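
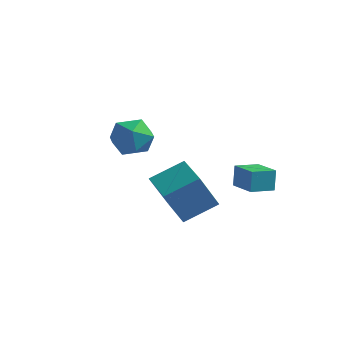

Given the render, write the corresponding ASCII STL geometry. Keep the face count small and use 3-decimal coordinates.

solid 
facet normal -0.605 -0.654 -0.455
outer loop
vertex 1.693 -3.28 2.067
vertex 0.273 -2.037 2.168
vertex 2.216 -2.54 0.307
endloop
endfacet
facet normal 0.751 -0.658 -0.053
outer loop
vertex 3.287 -1.383 1.112
vertex 1.693 -3.28 2.067
vertex 2.216 -2.54 0.307
endloop
endfacet
facet normal -0.605 -0.654 -0.455
outer loop
vertex 2.216 -2.54 0.307
vertex 0.273 -2.037 2.168
vertex 0.796 -1.297 0.408
endloop
endfacet
facet normal 0.264 0.374 -0.889
outer loop
vertex 0.796 -1.297 0.408
vertex 3.287 -1.383 1.112
vertex 2.216 -2.54 0.307
endloop
endfacet
facet normal -0.264 -0.374 0.889
outer loop
vertex 1.693 -3.28 2.067
vertex 1.344 -0.88 2.973
vertex 0.273 -2.037 2.168
endloop
endfacet
facet normal 0.751 -0.658 -0.053
outer loop
vertex 2.764 -2.123 2.872
vertex 1.693 -3.28 2.067
vertex 3.287 -1.383 1.112
endloop
endfacet
facet normal -0.264 -0.374 0.889
outer loop
vertex 2.764 -2.123 2.872
vertex 1.344 -0.88 2.973
vertex 1.693 -3.28 2.067
endloop
endfacet
facet normal -0.751 0.658 0.053
outer loop
vertex 0.273 -2.037 2.168
vertex 1.344 -0.88 2.973
vertex 0.796 -1.297 0.408
endloop
endfacet
facet normal 0.264 0.374 -0.889
outer loop
vertex 1.867 -0.14 1.213
vertex 3.287 -1.383 1.112
vertex 0.796 -1.297 0.408
endloop
endfacet
facet normal -0.751 0.658 0.053
outer loop
vertex 0.796 -1.297 0.408
vertex 1.344 -0.88 2.973
vertex 1.867 -0.14 1.213
endloop
endfacet
facet normal 0.605 0.654 0.455
outer loop
vertex 1.867 -0.14 1.213
vertex 2.764 -2.123 2.872
vertex 3.287 -1.383 1.112
endloop
endfacet
facet normal 0.605 0.654 0.455
outer loop
vertex 1.344 -0.88 2.973
vertex 2.764 -2.123 2.872
vertex 1.867 -0.14 1.213
endloop
endfacet
facet normal -0.834 0.517 -0.195
outer loop
vertex 2.059 2.421 1.32
vertex 2.727 3.421 1.114
vertex 2.14 2.144 0.238
endloop
endfacet
facet normal -0.548 -0.819 0.169
outer loop
vertex 3.373 1.379 0.526
vertex 2.059 2.421 1.32
vertex 2.14 2.144 0.238
endloop
endfacet
facet normal -0.834 0.517 -0.195
outer loop
vertex 2.14 2.144 0.238
vertex 2.727 3.421 1.114
vertex 2.808 3.144 0.032
endloop
endfacet
facet normal 0.072 -0.247 -0.966
outer loop
vertex 2.808 3.144 0.032
vertex 3.373 1.379 0.526
vertex 2.14 2.144 0.238
endloop
endfacet
facet normal -0.072 0.247 0.966
outer loop
vertex 2.059 2.421 1.32
vertex 3.96 2.656 1.402
vertex 2.727 3.421 1.114
endloop
endfacet
facet normal -0.548 -0.819 0.169
outer loop
vertex 3.292 1.656 1.608
vertex 2.059 2.421 1.32
vertex 3.373 1.379 0.526
endloop
endfacet
facet normal -0.072 0.247 0.966
outer loop
vertex 3.292 1.656 1.608
vertex 3.96 2.656 1.402
vertex 2.059 2.421 1.32
endloop
endfacet
facet normal 0.548 0.819 -0.169
outer loop
vertex 2.727 3.421 1.114
vertex 3.96 2.656 1.402
vertex 2.808 3.144 0.032
endloop
endfacet
facet normal 0.072 -0.247 -0.966
outer loop
vertex 4.041 2.379 0.32
vertex 3.373 1.379 0.526
vertex 2.808 3.144 0.032
endloop
endfacet
facet normal 0.548 0.819 -0.169
outer loop
vertex 2.808 3.144 0.032
vertex 3.96 2.656 1.402
vertex 4.041 2.379 0.32
endloop
endfacet
facet normal 0.834 -0.517 0.195
outer loop
vertex 4.041 2.379 0.32
vertex 3.292 1.656 1.608
vertex 3.373 1.379 0.526
endloop
endfacet
facet normal 0.834 -0.517 0.195
outer loop
vertex 3.96 2.656 1.402
vertex 3.292 1.656 1.608
vertex 4.041 2.379 0.32
endloop
endfacet
facet normal -0.260 0.952 -0.162
outer loop
vertex -2.549 1.359 2.093
vertex -2.804 1.479 3.204
vertex -1.744 1.705 2.832
endloop
endfacet
facet normal 0.247 0.746 -0.619
outer loop
vertex -2.549 1.359 2.093
vertex -1.744 1.705 2.832
vertex -1.484 0.943 2.017
endloop
endfacet
facet normal 0.001 0.183 -0.983
outer loop
vertex -2.549 1.359 2.093
vertex -1.484 0.943 2.017
vertex -2.384 0.244 1.886
endloop
endfacet
facet normal -0.659 0.042 -0.751
outer loop
vertex -2.549 1.359 2.093
vertex -2.384 0.244 1.886
vertex -3.199 0.576 2.62
endloop
endfacet
facet normal -0.821 0.517 -0.244
outer loop
vertex -2.549 1.359 2.093
vertex -3.199 0.576 2.62
vertex -2.804 1.479 3.204
endloop
endfacet
facet normal 0.812 0.532 -0.238
outer loop
vertex -1.484 0.943 2.017
vertex -1.744 1.705 2.832
vertex -1.081 0.804 3.08
endloop
endfacet
facet normal -0.009 0.866 0.500
outer loop
vertex -1.744 1.705 2.832
vertex -2.804 1.479 3.204
vertex -1.896 1.136 3.814
endloop
endfacet
facet normal -0.915 0.162 0.368
outer loop
vertex -2.804 1.479 3.204
vertex -3.199 0.576 2.62
vertex -2.796 0.437 3.683
endloop
endfacet
facet normal -0.654 -0.606 -0.452
outer loop
vertex -3.199 0.576 2.62
vertex -2.384 0.244 1.886
vertex -2.536 -0.325 2.868
endloop
endfacet
facet normal 0.414 -0.378 -0.828
outer loop
vertex -2.384 0.244 1.886
vertex -1.484 0.943 2.017
vertex -1.476 -0.099 2.496
endloop
endfacet
facet normal 0.659 -0.042 0.751
outer loop
vertex -1.731 0.021 3.607
vertex -1.081 0.804 3.08
vertex -1.896 1.136 3.814
endloop
endfacet
facet normal -0.001 -0.183 0.983
outer loop
vertex -1.731 0.021 3.607
vertex -1.896 1.136 3.814
vertex -2.796 0.437 3.683
endloop
endfacet
facet normal -0.247 -0.746 0.619
outer loop
vertex -1.731 0.021 3.607
vertex -2.796 0.437 3.683
vertex -2.536 -0.325 2.868
endloop
endfacet
facet normal 0.260 -0.952 0.162
outer loop
vertex -1.731 0.021 3.607
vertex -2.536 -0.325 2.868
vertex -1.476 -0.099 2.496
endloop
endfacet
facet normal 0.821 -0.517 0.244
outer loop
vertex -1.731 0.021 3.607
vertex -1.476 -0.099 2.496
vertex -1.081 0.804 3.08
endloop
endfacet
facet normal 0.654 0.606 0.452
outer loop
vertex -1.896 1.136 3.814
vertex -1.081 0.804 3.08
vertex -1.744 1.705 2.832
endloop
endfacet
facet normal -0.414 0.378 0.828
outer loop
vertex -2.796 0.437 3.683
vertex -1.896 1.136 3.814
vertex -2.804 1.479 3.204
endloop
endfacet
facet normal -0.812 -0.532 0.238
outer loop
vertex -2.536 -0.325 2.868
vertex -2.796 0.437 3.683
vertex -3.199 0.576 2.62
endloop
endfacet
facet normal 0.009 -0.866 -0.500
outer loop
vertex -1.476 -0.099 2.496
vertex -2.536 -0.325 2.868
vertex -2.384 0.244 1.886
endloop
endfacet
facet normal 0.915 -0.162 -0.368
outer loop
vertex -1.081 0.804 3.08
vertex -1.476 -0.099 2.496
vertex -1.484 0.943 2.017
endloop
endfacet

endsolid


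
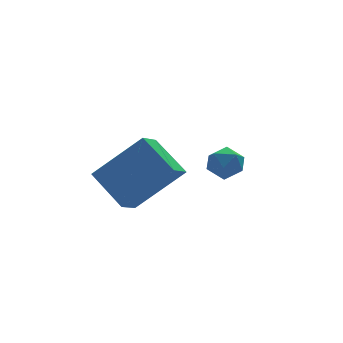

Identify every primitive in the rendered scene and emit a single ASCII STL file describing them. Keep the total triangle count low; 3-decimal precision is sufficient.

solid 
facet normal -0.640 -0.588 0.494
outer loop
vertex 0.871 -0.995 1.211
vertex 0.366 0.301 2.099
vertex -0.672 -0.573 -0.285
endloop
endfacet
facet normal 0.307 -0.785 -0.538
outer loop
vertex -0.006 0.039 -0.799
vertex 0.871 -0.995 1.211
vertex -0.672 -0.573 -0.285
endloop
endfacet
facet normal -0.640 -0.588 0.494
outer loop
vertex -0.672 -0.573 -0.285
vertex 0.366 0.301 2.099
vertex -1.177 0.723 0.603
endloop
endfacet
facet normal -0.705 0.193 -0.683
outer loop
vertex -1.177 0.723 0.603
vertex -0.006 0.039 -0.799
vertex -0.672 -0.573 -0.285
endloop
endfacet
facet normal 0.705 -0.193 0.683
outer loop
vertex 0.871 -0.995 1.211
vertex 1.032 0.913 1.585
vertex 0.366 0.301 2.099
endloop
endfacet
facet normal 0.307 -0.785 -0.538
outer loop
vertex 1.537 -0.383 0.697
vertex 0.871 -0.995 1.211
vertex -0.006 0.039 -0.799
endloop
endfacet
facet normal 0.705 -0.193 0.683
outer loop
vertex 1.537 -0.383 0.697
vertex 1.032 0.913 1.585
vertex 0.871 -0.995 1.211
endloop
endfacet
facet normal -0.307 0.785 0.538
outer loop
vertex 0.366 0.301 2.099
vertex 1.032 0.913 1.585
vertex -1.177 0.723 0.603
endloop
endfacet
facet normal -0.705 0.193 -0.683
outer loop
vertex -0.511 1.335 0.089
vertex -0.006 0.039 -0.799
vertex -1.177 0.723 0.603
endloop
endfacet
facet normal -0.307 0.785 0.538
outer loop
vertex -1.177 0.723 0.603
vertex 1.032 0.913 1.585
vertex -0.511 1.335 0.089
endloop
endfacet
facet normal 0.640 0.588 -0.494
outer loop
vertex -0.511 1.335 0.089
vertex 1.537 -0.383 0.697
vertex -0.006 0.039 -0.799
endloop
endfacet
facet normal 0.640 0.588 -0.494
outer loop
vertex 1.032 0.913 1.585
vertex 1.537 -0.383 0.697
vertex -0.511 1.335 0.089
endloop
endfacet
facet normal 0.106 0.930 0.352
outer loop
vertex 3.697 1.409 0.007
vertex 3.038 1.39 0.255
vertex 3.574 1.176 0.66
endloop
endfacet
facet normal 0.732 0.586 0.347
outer loop
vertex 3.697 1.409 0.007
vertex 3.574 1.176 0.66
vertex 4.037 0.842 0.248
endloop
endfacet
facet normal 0.866 0.383 -0.322
outer loop
vertex 3.697 1.409 0.007
vertex 4.037 0.842 0.248
vertex 3.789 0.849 -0.411
endloop
endfacet
facet normal 0.323 0.600 -0.732
outer loop
vertex 3.697 1.409 0.007
vertex 3.789 0.849 -0.411
vertex 3.171 1.188 -0.406
endloop
endfacet
facet normal -0.146 0.938 -0.316
outer loop
vertex 3.697 1.409 0.007
vertex 3.171 1.188 -0.406
vertex 3.038 1.39 0.255
endloop
endfacet
facet normal 0.664 -0.001 0.747
outer loop
vertex 4.037 0.842 0.248
vertex 3.574 1.176 0.66
vertex 3.589 0.472 0.646
endloop
endfacet
facet normal -0.348 0.556 0.755
outer loop
vertex 3.574 1.176 0.66
vertex 3.038 1.39 0.255
vertex 2.971 0.811 0.651
endloop
endfacet
facet normal -0.757 0.567 -0.325
outer loop
vertex 3.038 1.39 0.255
vertex 3.171 1.188 -0.406
vertex 2.723 0.818 -0.008
endloop
endfacet
facet normal 0.003 0.020 -1.000
outer loop
vertex 3.171 1.188 -0.406
vertex 3.789 0.849 -0.411
vertex 3.186 0.484 -0.42
endloop
endfacet
facet normal 0.882 -0.331 -0.335
outer loop
vertex 3.789 0.849 -0.411
vertex 4.037 0.842 0.248
vertex 3.722 0.27 -0.015
endloop
endfacet
facet normal -0.323 -0.600 0.732
outer loop
vertex 3.063 0.251 0.233
vertex 3.589 0.472 0.646
vertex 2.971 0.811 0.651
endloop
endfacet
facet normal -0.866 -0.383 0.322
outer loop
vertex 3.063 0.251 0.233
vertex 2.971 0.811 0.651
vertex 2.723 0.818 -0.008
endloop
endfacet
facet normal -0.732 -0.586 -0.347
outer loop
vertex 3.063 0.251 0.233
vertex 2.723 0.818 -0.008
vertex 3.186 0.484 -0.42
endloop
endfacet
facet normal -0.106 -0.930 -0.352
outer loop
vertex 3.063 0.251 0.233
vertex 3.186 0.484 -0.42
vertex 3.722 0.27 -0.015
endloop
endfacet
facet normal 0.146 -0.938 0.316
outer loop
vertex 3.063 0.251 0.233
vertex 3.722 0.27 -0.015
vertex 3.589 0.472 0.646
endloop
endfacet
facet normal -0.003 -0.020 1.000
outer loop
vertex 2.971 0.811 0.651
vertex 3.589 0.472 0.646
vertex 3.574 1.176 0.66
endloop
endfacet
facet normal -0.882 0.331 0.335
outer loop
vertex 2.723 0.818 -0.008
vertex 2.971 0.811 0.651
vertex 3.038 1.39 0.255
endloop
endfacet
facet normal -0.664 0.001 -0.747
outer loop
vertex 3.186 0.484 -0.42
vertex 2.723 0.818 -0.008
vertex 3.171 1.188 -0.406
endloop
endfacet
facet normal 0.348 -0.556 -0.755
outer loop
vertex 3.722 0.27 -0.015
vertex 3.186 0.484 -0.42
vertex 3.789 0.849 -0.411
endloop
endfacet
facet normal 0.757 -0.567 0.325
outer loop
vertex 3.589 0.472 0.646
vertex 3.722 0.27 -0.015
vertex 4.037 0.842 0.248
endloop
endfacet

endsolid


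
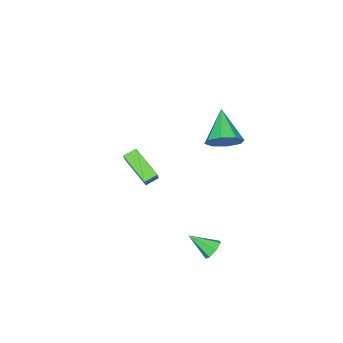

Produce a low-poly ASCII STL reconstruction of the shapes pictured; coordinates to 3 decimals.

solid 
facet normal -0.846 0.350 0.403
outer loop
vertex -1.746 -3.11 -0.235
vertex -1.603 -1.472 -1.356
vertex -2.803 -4.005 -1.678
endloop
endfacet
facet normal -0.072 -0.823 0.563
outer loop
vertex -2.117 -4.288 -2.004
vertex -1.746 -3.11 -0.235
vertex -2.803 -4.005 -1.678
endloop
endfacet
facet normal -0.846 0.350 0.402
outer loop
vertex -2.803 -4.005 -1.678
vertex -1.603 -1.472 -1.356
vertex -2.659 -2.367 -2.799
endloop
endfacet
facet normal -0.528 -0.448 -0.722
outer loop
vertex -2.659 -2.367 -2.799
vertex -2.117 -4.288 -2.004
vertex -2.803 -4.005 -1.678
endloop
endfacet
facet normal 0.528 0.448 0.722
outer loop
vertex -1.746 -3.11 -0.235
vertex -0.917 -1.755 -1.682
vertex -1.603 -1.472 -1.356
endloop
endfacet
facet normal -0.072 -0.823 0.563
outer loop
vertex -1.061 -3.393 -0.561
vertex -1.746 -3.11 -0.235
vertex -2.117 -4.288 -2.004
endloop
endfacet
facet normal 0.528 0.447 0.722
outer loop
vertex -1.061 -3.393 -0.561
vertex -0.917 -1.755 -1.682
vertex -1.746 -3.11 -0.235
endloop
endfacet
facet normal 0.072 0.823 -0.563
outer loop
vertex -1.603 -1.472 -1.356
vertex -0.917 -1.755 -1.682
vertex -2.659 -2.367 -2.799
endloop
endfacet
facet normal -0.528 -0.448 -0.721
outer loop
vertex -1.974 -2.65 -3.125
vertex -2.117 -4.288 -2.004
vertex -2.659 -2.367 -2.799
endloop
endfacet
facet normal 0.072 0.823 -0.563
outer loop
vertex -2.659 -2.367 -2.799
vertex -0.917 -1.755 -1.682
vertex -1.974 -2.65 -3.125
endloop
endfacet
facet normal 0.846 -0.349 -0.403
outer loop
vertex -1.974 -2.65 -3.125
vertex -1.061 -3.393 -0.561
vertex -2.117 -4.288 -2.004
endloop
endfacet
facet normal 0.846 -0.350 -0.403
outer loop
vertex -0.917 -1.755 -1.682
vertex -1.061 -3.393 -0.561
vertex -1.974 -2.65 -3.125
endloop
endfacet
facet normal 0.564 0.591 -0.577
outer loop
vertex -1.766 2.658 3.746
vertex -2.327 2.41 2.944
vertex -2.366 3.134 3.647
endloop
endfacet
facet normal 0.027 0.236 0.971
outer loop
vertex -1.766 2.658 3.746
vertex -2.366 3.134 3.647
vertex -3.513 1.17 4.156
endloop
endfacet
facet normal 0.564 0.591 -0.577
outer loop
vertex -2.366 3.134 3.647
vertex -2.327 2.41 2.944
vertex -2.944 3.186 3.135
endloop
endfacet
facet normal -0.551 0.496 0.672
outer loop
vertex -2.366 3.134 3.647
vertex -2.944 3.186 3.135
vertex -3.513 1.17 4.156
endloop
endfacet
facet normal 0.564 0.591 -0.577
outer loop
vertex -2.944 3.186 3.135
vertex -2.327 2.41 2.944
vertex -3.16 2.784 2.512
endloop
endfacet
facet normal -0.939 0.324 0.116
outer loop
vertex -2.944 3.186 3.135
vertex -3.16 2.784 2.512
vertex -3.513 1.17 4.156
endloop
endfacet
facet normal 0.564 0.590 -0.577
outer loop
vertex -3.16 2.784 2.512
vertex -2.327 2.41 2.944
vertex -2.888 2.162 2.142
endloop
endfacet
facet normal -0.912 -0.178 -0.371
outer loop
vertex -3.16 2.784 2.512
vertex -2.888 2.162 2.142
vertex -3.513 1.17 4.156
endloop
endfacet
facet normal 0.564 0.590 -0.577
outer loop
vertex -2.888 2.162 2.142
vertex -2.327 2.41 2.944
vertex -2.288 1.685 2.241
endloop
endfacet
facet normal -0.486 -0.715 -0.503
outer loop
vertex -2.888 2.162 2.142
vertex -2.288 1.685 2.241
vertex -3.513 1.17 4.156
endloop
endfacet
facet normal 0.565 0.590 -0.577
outer loop
vertex -2.288 1.685 2.241
vertex -2.327 2.41 2.944
vertex -1.711 1.633 2.753
endloop
endfacet
facet normal 0.092 -0.975 -0.203
outer loop
vertex -2.288 1.685 2.241
vertex -1.711 1.633 2.753
vertex -3.513 1.17 4.156
endloop
endfacet
facet normal 0.565 0.590 -0.577
outer loop
vertex -1.711 1.633 2.753
vertex -2.327 2.41 2.944
vertex -1.495 2.036 3.376
endloop
endfacet
facet normal 0.481 -0.803 0.353
outer loop
vertex -1.711 1.633 2.753
vertex -1.495 2.036 3.376
vertex -3.513 1.17 4.156
endloop
endfacet
facet normal 0.565 0.590 -0.577
outer loop
vertex -1.495 2.036 3.376
vertex -2.327 2.41 2.944
vertex -1.766 2.658 3.746
endloop
endfacet
facet normal 0.454 -0.301 0.839
outer loop
vertex -1.495 2.036 3.376
vertex -1.766 2.658 3.746
vertex -3.513 1.17 4.156
endloop
endfacet
facet normal -0.367 0.758 -0.539
outer loop
vertex 0.347 4.26 -2.814
vertex 0.081 3.836 -3.229
vertex -0.178 4.093 -2.691
endloop
endfacet
facet normal 0.138 0.269 0.953
outer loop
vertex 0.347 4.26 -2.814
vertex -0.178 4.093 -2.691
vertex 0.639 2.684 -2.411
endloop
endfacet
facet normal -0.367 0.758 -0.539
outer loop
vertex -0.178 4.093 -2.691
vertex 0.081 3.836 -3.229
vertex -0.508 3.733 -2.973
endloop
endfacet
facet normal -0.542 -0.150 0.827
outer loop
vertex -0.178 4.093 -2.691
vertex -0.508 3.733 -2.973
vertex 0.639 2.684 -2.411
endloop
endfacet
facet normal -0.367 0.759 -0.538
outer loop
vertex -0.508 3.733 -2.973
vertex 0.081 3.836 -3.229
vertex -0.394 3.451 -3.448
endloop
endfacet
facet normal -0.715 -0.663 0.222
outer loop
vertex -0.508 3.733 -2.973
vertex -0.394 3.451 -3.448
vertex 0.639 2.684 -2.411
endloop
endfacet
facet normal -0.367 0.759 -0.538
outer loop
vertex -0.394 3.451 -3.448
vertex 0.081 3.836 -3.229
vertex 0.077 3.459 -3.758
endloop
endfacet
facet normal -0.250 -0.881 -0.402
outer loop
vertex -0.394 3.451 -3.448
vertex 0.077 3.459 -3.758
vertex 0.639 2.684 -2.411
endloop
endfacet
facet normal -0.368 0.759 -0.538
outer loop
vertex 0.077 3.459 -3.758
vertex 0.081 3.836 -3.229
vertex 0.551 3.751 -3.67
endloop
endfacet
facet normal 0.503 -0.642 -0.579
outer loop
vertex 0.077 3.459 -3.758
vertex 0.551 3.751 -3.67
vertex 0.639 2.684 -2.411
endloop
endfacet
facet normal -0.368 0.758 -0.539
outer loop
vertex 0.551 3.751 -3.67
vertex 0.081 3.836 -3.229
vertex 0.671 4.108 -3.25
endloop
endfacet
facet normal 0.977 -0.124 -0.174
outer loop
vertex 0.551 3.751 -3.67
vertex 0.671 4.108 -3.25
vertex 0.639 2.684 -2.411
endloop
endfacet
facet normal -0.369 0.758 -0.538
outer loop
vertex 0.671 4.108 -3.25
vertex 0.081 3.836 -3.229
vertex 0.347 4.26 -2.814
endloop
endfacet
facet normal 0.815 0.281 0.508
outer loop
vertex 0.671 4.108 -3.25
vertex 0.347 4.26 -2.814
vertex 0.639 2.684 -2.411
endloop
endfacet

endsolid


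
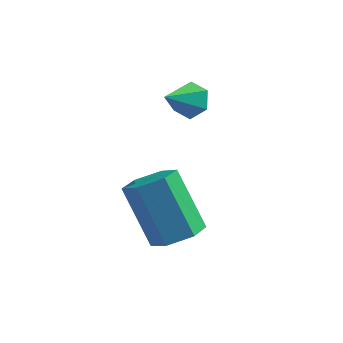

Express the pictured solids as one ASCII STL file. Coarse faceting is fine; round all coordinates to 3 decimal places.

solid 
facet normal 0.487 -0.249 -0.837
outer loop
vertex 0.176 -3.129 -1.942
vertex -0.456 -3.532 -2.19
vertex -0.379 -2.768 -2.372
endloop
endfacet
facet normal 0.518 0.854 0.048
outer loop
vertex 0.176 -3.129 -1.942
vertex -0.379 -2.768 -2.372
vertex -0.812 -2.624 -0.242
endloop
endfacet
facet normal 0.518 0.854 0.048
outer loop
vertex -0.812 -2.624 -0.242
vertex -0.379 -2.768 -2.372
vertex -1.367 -2.263 -0.673
endloop
endfacet
facet normal -0.488 0.249 0.837
outer loop
vertex -0.812 -2.624 -0.242
vertex -1.367 -2.263 -0.673
vertex -1.444 -3.028 -0.49
endloop
endfacet
facet normal 0.487 -0.249 -0.837
outer loop
vertex -0.379 -2.768 -2.372
vertex -0.456 -3.532 -2.19
vertex -1.011 -3.171 -2.62
endloop
endfacet
facet normal -0.349 0.823 -0.448
outer loop
vertex -0.379 -2.768 -2.372
vertex -1.011 -3.171 -2.62
vertex -1.367 -2.263 -0.673
endloop
endfacet
facet normal -0.349 0.823 -0.448
outer loop
vertex -1.367 -2.263 -0.673
vertex -1.011 -3.171 -2.62
vertex -2.0 -2.666 -0.92
endloop
endfacet
facet normal -0.486 0.249 0.838
outer loop
vertex -1.367 -2.263 -0.673
vertex -2.0 -2.666 -0.92
vertex -1.444 -3.028 -0.49
endloop
endfacet
facet normal 0.487 -0.248 -0.837
outer loop
vertex -1.011 -3.171 -2.62
vertex -0.456 -3.532 -2.19
vertex -1.088 -3.936 -2.438
endloop
endfacet
facet normal -0.868 -0.031 -0.496
outer loop
vertex -1.011 -3.171 -2.62
vertex -1.088 -3.936 -2.438
vertex -2.0 -2.666 -0.92
endloop
endfacet
facet normal -0.868 -0.032 -0.495
outer loop
vertex -2.0 -2.666 -0.92
vertex -1.088 -3.936 -2.438
vertex -2.076 -3.431 -0.738
endloop
endfacet
facet normal -0.487 0.248 0.838
outer loop
vertex -2.0 -2.666 -0.92
vertex -2.076 -3.431 -0.738
vertex -1.444 -3.028 -0.49
endloop
endfacet
facet normal 0.488 -0.249 -0.837
outer loop
vertex -1.088 -3.936 -2.438
vertex -0.456 -3.532 -2.19
vertex -0.533 -4.297 -2.007
endloop
endfacet
facet normal -0.518 -0.854 -0.048
outer loop
vertex -1.088 -3.936 -2.438
vertex -0.533 -4.297 -2.007
vertex -2.076 -3.431 -0.738
endloop
endfacet
facet normal -0.518 -0.854 -0.048
outer loop
vertex -2.076 -3.431 -0.738
vertex -0.533 -4.297 -2.007
vertex -1.521 -3.792 -0.308
endloop
endfacet
facet normal -0.487 0.249 0.837
outer loop
vertex -2.076 -3.431 -0.738
vertex -1.521 -3.792 -0.308
vertex -1.444 -3.028 -0.49
endloop
endfacet
facet normal 0.486 -0.249 -0.838
outer loop
vertex -0.533 -4.297 -2.007
vertex -0.456 -3.532 -2.19
vertex 0.1 -3.894 -1.76
endloop
endfacet
facet normal 0.349 -0.823 0.448
outer loop
vertex -0.533 -4.297 -2.007
vertex 0.1 -3.894 -1.76
vertex -1.521 -3.792 -0.308
endloop
endfacet
facet normal 0.349 -0.823 0.448
outer loop
vertex -1.521 -3.792 -0.308
vertex 0.1 -3.894 -1.76
vertex -0.889 -3.389 -0.06
endloop
endfacet
facet normal -0.487 0.249 0.837
outer loop
vertex -1.521 -3.792 -0.308
vertex -0.889 -3.389 -0.06
vertex -1.444 -3.028 -0.49
endloop
endfacet
facet normal 0.487 -0.248 -0.838
outer loop
vertex 0.1 -3.894 -1.76
vertex -0.456 -3.532 -2.19
vertex 0.176 -3.129 -1.942
endloop
endfacet
facet normal 0.868 0.032 0.496
outer loop
vertex 0.1 -3.894 -1.76
vertex 0.176 -3.129 -1.942
vertex -0.889 -3.389 -0.06
endloop
endfacet
facet normal 0.868 0.030 0.495
outer loop
vertex -0.889 -3.389 -0.06
vertex 0.176 -3.129 -1.942
vertex -0.812 -2.624 -0.242
endloop
endfacet
facet normal -0.487 0.248 0.837
outer loop
vertex -0.889 -3.389 -0.06
vertex -0.812 -2.624 -0.242
vertex -1.444 -3.028 -0.49
endloop
endfacet
facet normal 0.341 0.776 -0.530
outer loop
vertex -0.644 -0.583 1.627
vertex -1.09 -0.683 1.194
vertex -1.204 -0.3 1.681
endloop
endfacet
facet normal 0.140 0.090 0.986
outer loop
vertex -0.644 -0.583 1.627
vertex -1.204 -0.3 1.681
vertex -1.51 -1.637 1.846
endloop
endfacet
facet normal 0.342 0.776 -0.530
outer loop
vertex -1.204 -0.3 1.681
vertex -1.09 -0.683 1.194
vertex -1.65 -0.4 1.247
endloop
endfacet
facet normal -0.704 0.243 0.667
outer loop
vertex -1.204 -0.3 1.681
vertex -1.65 -0.4 1.247
vertex -1.51 -1.637 1.846
endloop
endfacet
facet normal 0.342 0.776 -0.530
outer loop
vertex -1.65 -0.4 1.247
vertex -1.09 -0.683 1.194
vertex -1.536 -0.783 0.76
endloop
endfacet
facet normal -0.982 -0.161 -0.103
outer loop
vertex -1.65 -0.4 1.247
vertex -1.536 -0.783 0.76
vertex -1.51 -1.637 1.846
endloop
endfacet
facet normal 0.342 0.776 -0.530
outer loop
vertex -1.536 -0.783 0.76
vertex -1.09 -0.683 1.194
vertex -0.976 -1.066 0.707
endloop
endfacet
facet normal -0.416 -0.720 -0.556
outer loop
vertex -1.536 -0.783 0.76
vertex -0.976 -1.066 0.707
vertex -1.51 -1.637 1.846
endloop
endfacet
facet normal 0.341 0.776 -0.530
outer loop
vertex -0.976 -1.066 0.707
vertex -1.09 -0.683 1.194
vertex -0.53 -0.966 1.14
endloop
endfacet
facet normal 0.426 -0.873 -0.238
outer loop
vertex -0.976 -1.066 0.707
vertex -0.53 -0.966 1.14
vertex -1.51 -1.637 1.846
endloop
endfacet
facet normal 0.341 0.776 -0.530
outer loop
vertex -0.53 -0.966 1.14
vertex -1.09 -0.683 1.194
vertex -0.644 -0.583 1.627
endloop
endfacet
facet normal 0.705 -0.468 0.533
outer loop
vertex -0.53 -0.966 1.14
vertex -0.644 -0.583 1.627
vertex -1.51 -1.637 1.846
endloop
endfacet

endsolid


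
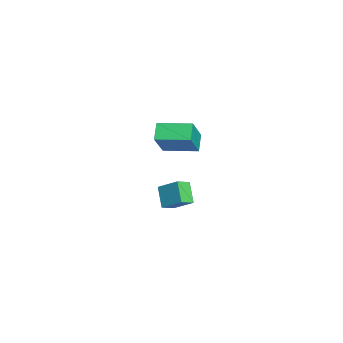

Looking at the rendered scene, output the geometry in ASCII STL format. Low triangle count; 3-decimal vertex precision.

solid 
facet normal -0.687 -0.113 0.718
outer loop
vertex -0.625 2.287 -2.669
vertex -1.202 3.035 -3.104
vertex -1.389 1.169 -3.576
endloop
endfacet
facet normal 0.555 -0.719 0.418
outer loop
vertex -0.318 1.345 -4.696
vertex -0.625 2.287 -2.669
vertex -1.389 1.169 -3.576
endloop
endfacet
facet normal -0.687 -0.113 0.718
outer loop
vertex -1.389 1.169 -3.576
vertex -1.202 3.035 -3.104
vertex -1.967 1.917 -4.011
endloop
endfacet
facet normal -0.469 -0.686 -0.556
outer loop
vertex -1.967 1.917 -4.011
vertex -0.318 1.345 -4.696
vertex -1.389 1.169 -3.576
endloop
endfacet
facet normal 0.469 0.686 0.556
outer loop
vertex -0.625 2.287 -2.669
vertex -0.131 3.211 -4.224
vertex -1.202 3.035 -3.104
endloop
endfacet
facet normal 0.555 -0.719 0.418
outer loop
vertex 0.447 2.463 -3.789
vertex -0.625 2.287 -2.669
vertex -0.318 1.345 -4.696
endloop
endfacet
facet normal 0.469 0.686 0.557
outer loop
vertex 0.447 2.463 -3.789
vertex -0.131 3.211 -4.224
vertex -0.625 2.287 -2.669
endloop
endfacet
facet normal -0.555 0.719 -0.418
outer loop
vertex -1.202 3.035 -3.104
vertex -0.131 3.211 -4.224
vertex -1.967 1.917 -4.011
endloop
endfacet
facet normal -0.469 -0.686 -0.557
outer loop
vertex -0.895 2.093 -5.131
vertex -0.318 1.345 -4.696
vertex -1.967 1.917 -4.011
endloop
endfacet
facet normal -0.555 0.719 -0.418
outer loop
vertex -1.967 1.917 -4.011
vertex -0.131 3.211 -4.224
vertex -0.895 2.093 -5.131
endloop
endfacet
facet normal 0.687 0.112 -0.718
outer loop
vertex -0.895 2.093 -5.131
vertex 0.447 2.463 -3.789
vertex -0.318 1.345 -4.696
endloop
endfacet
facet normal 0.687 0.113 -0.718
outer loop
vertex -0.131 3.211 -4.224
vertex 0.447 2.463 -3.789
vertex -0.895 2.093 -5.131
endloop
endfacet
facet normal -0.594 0.250 -0.765
outer loop
vertex 1.646 1.471 2.631
vertex 2.205 3.463 2.847
vertex 2.579 1.294 1.849
endloop
endfacet
facet normal -0.269 -0.958 -0.104
outer loop
vertex 3.855 0.757 3.493
vertex 1.646 1.471 2.631
vertex 2.579 1.294 1.849
endloop
endfacet
facet normal -0.594 0.250 -0.765
outer loop
vertex 2.579 1.294 1.849
vertex 2.205 3.463 2.847
vertex 3.138 3.286 2.065
endloop
endfacet
facet normal 0.758 -0.144 -0.636
outer loop
vertex 3.138 3.286 2.065
vertex 3.855 0.757 3.493
vertex 2.579 1.294 1.849
endloop
endfacet
facet normal -0.758 0.144 0.636
outer loop
vertex 1.646 1.471 2.631
vertex 3.481 2.926 4.491
vertex 2.205 3.463 2.847
endloop
endfacet
facet normal -0.269 -0.958 -0.104
outer loop
vertex 2.922 0.934 4.275
vertex 1.646 1.471 2.631
vertex 3.855 0.757 3.493
endloop
endfacet
facet normal -0.758 0.144 0.636
outer loop
vertex 2.922 0.934 4.275
vertex 3.481 2.926 4.491
vertex 1.646 1.471 2.631
endloop
endfacet
facet normal 0.269 0.958 0.104
outer loop
vertex 2.205 3.463 2.847
vertex 3.481 2.926 4.491
vertex 3.138 3.286 2.065
endloop
endfacet
facet normal 0.758 -0.144 -0.636
outer loop
vertex 4.414 2.749 3.709
vertex 3.855 0.757 3.493
vertex 3.138 3.286 2.065
endloop
endfacet
facet normal 0.269 0.958 0.104
outer loop
vertex 3.138 3.286 2.065
vertex 3.481 2.926 4.491
vertex 4.414 2.749 3.709
endloop
endfacet
facet normal 0.594 -0.250 0.765
outer loop
vertex 4.414 2.749 3.709
vertex 2.922 0.934 4.275
vertex 3.855 0.757 3.493
endloop
endfacet
facet normal 0.594 -0.250 0.765
outer loop
vertex 3.481 2.926 4.491
vertex 2.922 0.934 4.275
vertex 4.414 2.749 3.709
endloop
endfacet

endsolid


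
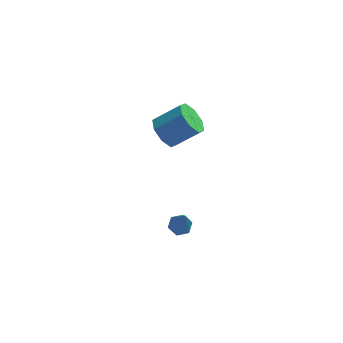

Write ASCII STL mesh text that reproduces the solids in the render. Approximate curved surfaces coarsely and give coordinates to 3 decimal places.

solid 
facet normal -0.137 0.432 -0.891
outer loop
vertex 4.208 -2.396 -2.451
vertex 3.705 -2.564 -2.455
vertex 3.825 -2.093 -2.245
endloop
endfacet
facet normal 0.691 0.571 0.444
outer loop
vertex 4.208 -2.396 -2.451
vertex 3.825 -2.093 -2.245
vertex 3.955 -3.356 -0.825
endloop
endfacet
facet normal -0.136 0.432 -0.891
outer loop
vertex 3.825 -2.093 -2.245
vertex 3.705 -2.564 -2.455
vertex 3.322 -2.26 -2.249
endloop
endfacet
facet normal -0.242 0.714 0.657
outer loop
vertex 3.825 -2.093 -2.245
vertex 3.322 -2.26 -2.249
vertex 3.955 -3.356 -0.825
endloop
endfacet
facet normal -0.136 0.433 -0.891
outer loop
vertex 3.322 -2.26 -2.249
vertex 3.705 -2.564 -2.455
vertex 3.202 -2.732 -2.46
endloop
endfacet
facet normal -0.902 0.037 0.430
outer loop
vertex 3.322 -2.26 -2.249
vertex 3.202 -2.732 -2.46
vertex 3.955 -3.356 -0.825
endloop
endfacet
facet normal -0.136 0.434 -0.891
outer loop
vertex 3.202 -2.732 -2.46
vertex 3.705 -2.564 -2.455
vertex 3.584 -3.035 -2.666
endloop
endfacet
facet normal -0.625 -0.781 -0.010
outer loop
vertex 3.202 -2.732 -2.46
vertex 3.584 -3.035 -2.666
vertex 3.955 -3.356 -0.825
endloop
endfacet
facet normal -0.135 0.434 -0.891
outer loop
vertex 3.584 -3.035 -2.666
vertex 3.705 -2.564 -2.455
vertex 4.087 -2.868 -2.661
endloop
endfacet
facet normal 0.309 -0.924 -0.223
outer loop
vertex 3.584 -3.035 -2.666
vertex 4.087 -2.868 -2.661
vertex 3.955 -3.356 -0.825
endloop
endfacet
facet normal -0.137 0.432 -0.891
outer loop
vertex 4.087 -2.868 -2.661
vertex 3.705 -2.564 -2.455
vertex 4.208 -2.396 -2.451
endloop
endfacet
facet normal 0.968 -0.250 0.003
outer loop
vertex 4.087 -2.868 -2.661
vertex 4.208 -2.396 -2.451
vertex 3.955 -3.356 -0.825
endloop
endfacet
facet normal -0.784 -0.123 -0.609
outer loop
vertex 3.37 2.532 -2.263
vertex 2.836 2.795 -1.629
vertex 3.272 3.19 -2.27
endloop
endfacet
facet normal 0.603 0.081 -0.793
outer loop
vertex 3.37 2.532 -2.263
vertex 3.272 3.19 -2.27
vertex 4.577 2.721 -1.326
endloop
endfacet
facet normal 0.603 0.082 -0.793
outer loop
vertex 4.577 2.721 -1.326
vertex 3.272 3.19 -2.27
vertex 4.48 3.379 -1.332
endloop
endfacet
facet normal 0.785 0.121 0.608
outer loop
vertex 4.577 2.721 -1.326
vertex 4.48 3.379 -1.332
vertex 4.044 2.985 -0.691
endloop
endfacet
facet normal -0.784 -0.122 -0.609
outer loop
vertex 3.272 3.19 -2.27
vertex 2.836 2.795 -1.629
vertex 2.919 3.618 -1.901
endloop
endfacet
facet normal 0.323 0.757 -0.569
outer loop
vertex 3.272 3.19 -2.27
vertex 2.919 3.618 -1.901
vertex 4.48 3.379 -1.332
endloop
endfacet
facet normal 0.323 0.756 -0.569
outer loop
vertex 4.48 3.379 -1.332
vertex 2.919 3.618 -1.901
vertex 4.126 3.807 -0.964
endloop
endfacet
facet normal 0.783 0.124 0.609
outer loop
vertex 4.48 3.379 -1.332
vertex 4.126 3.807 -0.964
vertex 4.044 2.985 -0.691
endloop
endfacet
facet normal -0.783 -0.122 -0.609
outer loop
vertex 2.919 3.618 -1.901
vertex 2.836 2.795 -1.629
vertex 2.517 3.563 -1.373
endloop
endfacet
facet normal -0.148 0.989 -0.009
outer loop
vertex 2.919 3.618 -1.901
vertex 2.517 3.563 -1.373
vertex 4.126 3.807 -0.964
endloop
endfacet
facet normal -0.148 0.989 -0.009
outer loop
vertex 4.126 3.807 -0.964
vertex 2.517 3.563 -1.373
vertex 3.725 3.752 -0.435
endloop
endfacet
facet normal 0.785 0.124 0.608
outer loop
vertex 4.126 3.807 -0.964
vertex 3.725 3.752 -0.435
vertex 4.044 2.985 -0.691
endloop
endfacet
facet normal -0.785 -0.124 -0.607
outer loop
vertex 2.517 3.563 -1.373
vertex 2.836 2.795 -1.629
vertex 2.303 3.059 -0.994
endloop
endfacet
facet normal -0.530 0.642 0.554
outer loop
vertex 2.517 3.563 -1.373
vertex 2.303 3.059 -0.994
vertex 3.725 3.752 -0.435
endloop
endfacet
facet normal -0.530 0.642 0.554
outer loop
vertex 3.725 3.752 -0.435
vertex 2.303 3.059 -0.994
vertex 3.51 3.248 -0.057
endloop
endfacet
facet normal 0.784 0.123 0.609
outer loop
vertex 3.725 3.752 -0.435
vertex 3.51 3.248 -0.057
vertex 4.044 2.985 -0.691
endloop
endfacet
facet normal -0.785 -0.121 -0.608
outer loop
vertex 2.303 3.059 -0.994
vertex 2.836 2.795 -1.629
vertex 2.4 2.401 -0.988
endloop
endfacet
facet normal -0.603 -0.082 0.793
outer loop
vertex 2.303 3.059 -0.994
vertex 2.4 2.401 -0.988
vertex 3.51 3.248 -0.057
endloop
endfacet
facet normal -0.603 -0.081 0.793
outer loop
vertex 3.51 3.248 -0.057
vertex 2.4 2.401 -0.988
vertex 3.608 2.59 -0.05
endloop
endfacet
facet normal 0.784 0.123 0.609
outer loop
vertex 3.51 3.248 -0.057
vertex 3.608 2.59 -0.05
vertex 4.044 2.985 -0.691
endloop
endfacet
facet normal -0.783 -0.124 -0.609
outer loop
vertex 2.4 2.401 -0.988
vertex 2.836 2.795 -1.629
vertex 2.754 1.973 -1.356
endloop
endfacet
facet normal -0.323 -0.756 0.569
outer loop
vertex 2.4 2.401 -0.988
vertex 2.754 1.973 -1.356
vertex 3.608 2.59 -0.05
endloop
endfacet
facet normal -0.323 -0.757 0.569
outer loop
vertex 3.608 2.59 -0.05
vertex 2.754 1.973 -1.356
vertex 3.961 2.162 -0.419
endloop
endfacet
facet normal 0.784 0.122 0.609
outer loop
vertex 3.608 2.59 -0.05
vertex 3.961 2.162 -0.419
vertex 4.044 2.985 -0.691
endloop
endfacet
facet normal -0.785 -0.124 -0.608
outer loop
vertex 2.754 1.973 -1.356
vertex 2.836 2.795 -1.629
vertex 3.155 2.028 -1.885
endloop
endfacet
facet normal 0.148 -0.989 0.009
outer loop
vertex 2.754 1.973 -1.356
vertex 3.155 2.028 -1.885
vertex 3.961 2.162 -0.419
endloop
endfacet
facet normal 0.148 -0.989 0.009
outer loop
vertex 3.961 2.162 -0.419
vertex 3.155 2.028 -1.885
vertex 4.363 2.217 -0.947
endloop
endfacet
facet normal 0.783 0.122 0.609
outer loop
vertex 3.961 2.162 -0.419
vertex 4.363 2.217 -0.947
vertex 4.044 2.985 -0.691
endloop
endfacet
facet normal -0.784 -0.123 -0.609
outer loop
vertex 3.155 2.028 -1.885
vertex 2.836 2.795 -1.629
vertex 3.37 2.532 -2.263
endloop
endfacet
facet normal 0.530 -0.642 -0.554
outer loop
vertex 3.155 2.028 -1.885
vertex 3.37 2.532 -2.263
vertex 4.363 2.217 -0.947
endloop
endfacet
facet normal 0.530 -0.642 -0.554
outer loop
vertex 4.363 2.217 -0.947
vertex 3.37 2.532 -2.263
vertex 4.577 2.721 -1.326
endloop
endfacet
facet normal 0.785 0.124 0.607
outer loop
vertex 4.363 2.217 -0.947
vertex 4.577 2.721 -1.326
vertex 4.044 2.985 -0.691
endloop
endfacet

endsolid


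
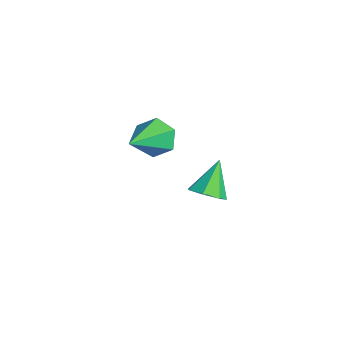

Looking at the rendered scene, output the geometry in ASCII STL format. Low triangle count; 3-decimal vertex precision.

solid 
facet normal 0.448 -0.500 -0.741
outer loop
vertex 1.879 0.897 -1.155
vertex 1.559 0.377 -0.998
vertex 1.396 0.832 -1.403
endloop
endfacet
facet normal -0.053 0.987 -0.155
outer loop
vertex 1.879 0.897 -1.155
vertex 1.396 0.832 -1.403
vertex 0.981 1.023 -0.042
endloop
endfacet
facet normal 0.447 -0.500 -0.742
outer loop
vertex 1.396 0.832 -1.403
vertex 1.559 0.377 -0.998
vertex 1.035 0.425 -1.346
endloop
endfacet
facet normal -0.733 0.607 -0.309
outer loop
vertex 1.396 0.832 -1.403
vertex 1.035 0.425 -1.346
vertex 0.981 1.023 -0.042
endloop
endfacet
facet normal 0.447 -0.500 -0.742
outer loop
vertex 1.035 0.425 -1.346
vertex 1.559 0.377 -0.998
vertex 1.069 -0.018 -1.027
endloop
endfacet
facet normal -0.997 -0.080 -0.005
outer loop
vertex 1.035 0.425 -1.346
vertex 1.069 -0.018 -1.027
vertex 0.981 1.023 -0.042
endloop
endfacet
facet normal 0.448 -0.501 -0.741
outer loop
vertex 1.069 -0.018 -1.027
vertex 1.559 0.377 -0.998
vertex 1.471 -0.163 -0.686
endloop
endfacet
facet normal -0.646 -0.553 0.526
outer loop
vertex 1.069 -0.018 -1.027
vertex 1.471 -0.163 -0.686
vertex 0.981 1.023 -0.042
endloop
endfacet
facet normal 0.448 -0.501 -0.740
outer loop
vertex 1.471 -0.163 -0.686
vertex 1.559 0.377 -0.998
vertex 1.939 0.099 -0.58
endloop
endfacet
facet normal 0.056 -0.459 0.887
outer loop
vertex 1.471 -0.163 -0.686
vertex 1.939 0.099 -0.58
vertex 0.981 1.023 -0.042
endloop
endfacet
facet normal 0.448 -0.501 -0.740
outer loop
vertex 1.939 0.099 -0.58
vertex 1.559 0.377 -0.998
vertex 2.121 0.57 -0.789
endloop
endfacet
facet normal 0.580 0.133 0.804
outer loop
vertex 1.939 0.099 -0.58
vertex 2.121 0.57 -0.789
vertex 0.981 1.023 -0.042
endloop
endfacet
facet normal 0.447 -0.499 -0.742
outer loop
vertex 2.121 0.57 -0.789
vertex 1.559 0.377 -0.998
vertex 1.879 0.897 -1.155
endloop
endfacet
facet normal 0.532 0.775 0.341
outer loop
vertex 2.121 0.57 -0.789
vertex 1.879 0.897 -1.155
vertex 0.981 1.023 -0.042
endloop
endfacet
facet normal -0.583 0.629 -0.515
outer loop
vertex 2.199 -1.535 1.909
vertex 1.882 -1.358 2.484
vertex 2.432 -1.015 2.28
endloop
endfacet
facet normal 0.879 -0.056 -0.473
outer loop
vertex 2.199 -1.535 1.909
vertex 2.432 -1.015 2.28
vertex 2.958 -2.522 3.436
endloop
endfacet
facet normal -0.583 0.629 -0.515
outer loop
vertex 2.432 -1.015 2.28
vertex 1.882 -1.358 2.484
vertex 2.115 -0.838 2.855
endloop
endfacet
facet normal 0.811 0.507 0.291
outer loop
vertex 2.432 -1.015 2.28
vertex 2.115 -0.838 2.855
vertex 2.958 -2.522 3.436
endloop
endfacet
facet normal -0.582 0.629 -0.516
outer loop
vertex 2.115 -0.838 2.855
vertex 1.882 -1.358 2.484
vertex 1.564 -1.181 3.058
endloop
endfacet
facet normal 0.108 0.372 0.922
outer loop
vertex 2.115 -0.838 2.855
vertex 1.564 -1.181 3.058
vertex 2.958 -2.522 3.436
endloop
endfacet
facet normal -0.582 0.629 -0.516
outer loop
vertex 1.564 -1.181 3.058
vertex 1.882 -1.358 2.484
vertex 1.331 -1.701 2.687
endloop
endfacet
facet normal -0.526 -0.325 0.786
outer loop
vertex 1.564 -1.181 3.058
vertex 1.331 -1.701 2.687
vertex 2.958 -2.522 3.436
endloop
endfacet
facet normal -0.582 0.630 -0.515
outer loop
vertex 1.331 -1.701 2.687
vertex 1.882 -1.358 2.484
vertex 1.648 -1.878 2.112
endloop
endfacet
facet normal -0.458 -0.889 0.021
outer loop
vertex 1.331 -1.701 2.687
vertex 1.648 -1.878 2.112
vertex 2.958 -2.522 3.436
endloop
endfacet
facet normal -0.582 0.630 -0.515
outer loop
vertex 1.648 -1.878 2.112
vertex 1.882 -1.358 2.484
vertex 2.199 -1.535 1.909
endloop
endfacet
facet normal 0.245 -0.754 -0.609
outer loop
vertex 1.648 -1.878 2.112
vertex 2.199 -1.535 1.909
vertex 2.958 -2.522 3.436
endloop
endfacet

endsolid


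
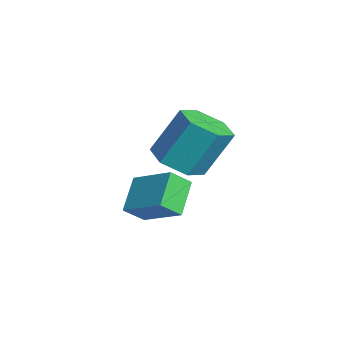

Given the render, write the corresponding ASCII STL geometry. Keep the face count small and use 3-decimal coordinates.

solid 
facet normal -0.711 -0.533 -0.460
outer loop
vertex 2.516 -2.218 -0.539
vertex 1.615 -1.708 0.263
vertex 2.388 -1.564 -1.099
endloop
endfacet
facet normal 0.688 -0.390 -0.612
outer loop
vertex 3.525 -0.712 -0.363
vertex 2.516 -2.218 -0.539
vertex 2.388 -1.564 -1.099
endloop
endfacet
facet normal -0.711 -0.533 -0.460
outer loop
vertex 2.388 -1.564 -1.099
vertex 1.615 -1.708 0.263
vertex 1.487 -1.054 -0.297
endloop
endfacet
facet normal -0.147 0.752 -0.643
outer loop
vertex 1.487 -1.054 -0.297
vertex 3.525 -0.712 -0.363
vertex 2.388 -1.564 -1.099
endloop
endfacet
facet normal 0.147 -0.752 0.643
outer loop
vertex 2.516 -2.218 -0.539
vertex 2.752 -0.856 0.999
vertex 1.615 -1.708 0.263
endloop
endfacet
facet normal 0.688 -0.390 -0.612
outer loop
vertex 3.653 -1.366 0.197
vertex 2.516 -2.218 -0.539
vertex 3.525 -0.712 -0.363
endloop
endfacet
facet normal 0.147 -0.752 0.643
outer loop
vertex 3.653 -1.366 0.197
vertex 2.752 -0.856 0.999
vertex 2.516 -2.218 -0.539
endloop
endfacet
facet normal -0.688 0.390 0.612
outer loop
vertex 1.615 -1.708 0.263
vertex 2.752 -0.856 0.999
vertex 1.487 -1.054 -0.297
endloop
endfacet
facet normal -0.147 0.752 -0.643
outer loop
vertex 2.624 -0.202 0.439
vertex 3.525 -0.712 -0.363
vertex 1.487 -1.054 -0.297
endloop
endfacet
facet normal -0.688 0.390 0.612
outer loop
vertex 1.487 -1.054 -0.297
vertex 2.752 -0.856 0.999
vertex 2.624 -0.202 0.439
endloop
endfacet
facet normal 0.711 0.533 0.460
outer loop
vertex 2.624 -0.202 0.439
vertex 3.653 -1.366 0.197
vertex 3.525 -0.712 -0.363
endloop
endfacet
facet normal 0.711 0.533 0.460
outer loop
vertex 2.752 -0.856 0.999
vertex 3.653 -1.366 0.197
vertex 2.624 -0.202 0.439
endloop
endfacet
facet normal -0.029 -0.496 -0.868
outer loop
vertex 3.97 -1.438 2.106
vertex 3.426 -0.819 1.77
vertex 4.308 -0.728 1.689
endloop
endfacet
facet normal 0.925 -0.343 0.166
outer loop
vertex 3.97 -1.438 2.106
vertex 4.308 -0.728 1.689
vertex 4.018 -0.58 3.607
endloop
endfacet
facet normal 0.925 -0.343 0.166
outer loop
vertex 4.018 -0.58 3.607
vertex 4.308 -0.728 1.689
vertex 4.356 0.13 3.19
endloop
endfacet
facet normal 0.027 0.496 0.868
outer loop
vertex 4.018 -0.58 3.607
vertex 4.356 0.13 3.19
vertex 3.474 0.039 3.27
endloop
endfacet
facet normal -0.028 -0.498 -0.867
outer loop
vertex 4.308 -0.728 1.689
vertex 3.426 -0.819 1.77
vertex 3.764 -0.11 1.352
endloop
endfacet
facet normal 0.791 0.520 -0.323
outer loop
vertex 4.308 -0.728 1.689
vertex 3.764 -0.11 1.352
vertex 4.356 0.13 3.19
endloop
endfacet
facet normal 0.791 0.520 -0.323
outer loop
vertex 4.356 0.13 3.19
vertex 3.764 -0.11 1.352
vertex 3.812 0.749 2.853
endloop
endfacet
facet normal 0.027 0.496 0.868
outer loop
vertex 4.356 0.13 3.19
vertex 3.812 0.749 2.853
vertex 3.474 0.039 3.27
endloop
endfacet
facet normal -0.029 -0.497 -0.867
outer loop
vertex 3.764 -0.11 1.352
vertex 3.426 -0.819 1.77
vertex 2.882 -0.2 1.433
endloop
endfacet
facet normal -0.133 0.862 -0.489
outer loop
vertex 3.764 -0.11 1.352
vertex 2.882 -0.2 1.433
vertex 3.812 0.749 2.853
endloop
endfacet
facet normal -0.134 0.862 -0.489
outer loop
vertex 3.812 0.749 2.853
vertex 2.882 -0.2 1.433
vertex 2.93 0.658 2.934
endloop
endfacet
facet normal 0.029 0.496 0.868
outer loop
vertex 3.812 0.749 2.853
vertex 2.93 0.658 2.934
vertex 3.474 0.039 3.27
endloop
endfacet
facet normal -0.027 -0.496 -0.868
outer loop
vertex 2.882 -0.2 1.433
vertex 3.426 -0.819 1.77
vertex 2.544 -0.91 1.85
endloop
endfacet
facet normal -0.925 0.343 -0.166
outer loop
vertex 2.882 -0.2 1.433
vertex 2.544 -0.91 1.85
vertex 2.93 0.658 2.934
endloop
endfacet
facet normal -0.925 0.343 -0.166
outer loop
vertex 2.93 0.658 2.934
vertex 2.544 -0.91 1.85
vertex 2.592 -0.052 3.351
endloop
endfacet
facet normal 0.029 0.496 0.868
outer loop
vertex 2.93 0.658 2.934
vertex 2.592 -0.052 3.351
vertex 3.474 0.039 3.27
endloop
endfacet
facet normal -0.027 -0.496 -0.868
outer loop
vertex 2.544 -0.91 1.85
vertex 3.426 -0.819 1.77
vertex 3.088 -1.529 2.187
endloop
endfacet
facet normal -0.791 -0.520 0.322
outer loop
vertex 2.544 -0.91 1.85
vertex 3.088 -1.529 2.187
vertex 2.592 -0.052 3.351
endloop
endfacet
facet normal -0.791 -0.520 0.323
outer loop
vertex 2.592 -0.052 3.351
vertex 3.088 -1.529 2.187
vertex 3.136 -0.67 3.688
endloop
endfacet
facet normal 0.028 0.498 0.867
outer loop
vertex 2.592 -0.052 3.351
vertex 3.136 -0.67 3.688
vertex 3.474 0.039 3.27
endloop
endfacet
facet normal -0.029 -0.496 -0.868
outer loop
vertex 3.088 -1.529 2.187
vertex 3.426 -0.819 1.77
vertex 3.97 -1.438 2.106
endloop
endfacet
facet normal 0.134 -0.862 0.489
outer loop
vertex 3.088 -1.529 2.187
vertex 3.97 -1.438 2.106
vertex 3.136 -0.67 3.688
endloop
endfacet
facet normal 0.133 -0.862 0.489
outer loop
vertex 3.136 -0.67 3.688
vertex 3.97 -1.438 2.106
vertex 4.018 -0.58 3.607
endloop
endfacet
facet normal 0.029 0.497 0.867
outer loop
vertex 3.136 -0.67 3.688
vertex 4.018 -0.58 3.607
vertex 3.474 0.039 3.27
endloop
endfacet

endsolid


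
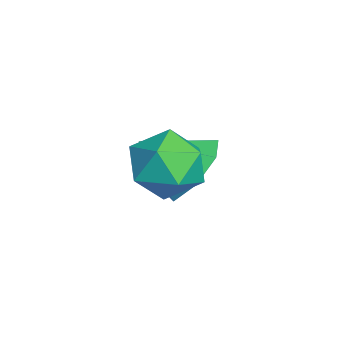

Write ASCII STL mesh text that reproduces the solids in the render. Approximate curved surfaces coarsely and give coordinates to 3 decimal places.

solid 
facet normal 0.137 0.795 -0.590
outer loop
vertex -2.94 0.89 3.052
vertex -3.435 0.408 2.288
vertex -3.823 1.019 3.021
endloop
endfacet
facet normal -0.022 0.091 0.996
outer loop
vertex -2.94 0.89 3.052
vertex -3.823 1.019 3.021
vertex -3.645 -0.808 3.192
endloop
endfacet
facet normal 0.138 0.795 -0.590
outer loop
vertex -3.823 1.019 3.021
vertex -3.435 0.408 2.288
vertex -4.415 0.689 2.438
endloop
endfacet
facet normal -0.701 -0.002 0.713
outer loop
vertex -3.823 1.019 3.021
vertex -4.415 0.689 2.438
vertex -3.645 -0.808 3.192
endloop
endfacet
facet normal 0.137 0.795 -0.591
outer loop
vertex -4.415 0.689 2.438
vertex -3.435 0.408 2.288
vertex -4.269 0.147 1.743
endloop
endfacet
facet normal -0.906 -0.404 0.124
outer loop
vertex -4.415 0.689 2.438
vertex -4.269 0.147 1.743
vertex -3.645 -0.808 3.192
endloop
endfacet
facet normal 0.137 0.795 -0.591
outer loop
vertex -4.269 0.147 1.743
vertex -3.435 0.408 2.288
vertex -3.495 -0.198 1.458
endloop
endfacet
facet normal -0.483 -0.812 -0.328
outer loop
vertex -4.269 0.147 1.743
vertex -3.495 -0.198 1.458
vertex -3.645 -0.808 3.192
endloop
endfacet
facet normal 0.136 0.795 -0.591
outer loop
vertex -3.495 -0.198 1.458
vertex -3.435 0.408 2.288
vertex -2.676 -0.086 1.798
endloop
endfacet
facet normal 0.251 -0.920 -0.302
outer loop
vertex -3.495 -0.198 1.458
vertex -2.676 -0.086 1.798
vertex -3.645 -0.808 3.192
endloop
endfacet
facet normal 0.136 0.795 -0.591
outer loop
vertex -2.676 -0.086 1.798
vertex -3.435 0.408 2.288
vertex -2.429 0.398 2.507
endloop
endfacet
facet normal 0.742 -0.645 0.182
outer loop
vertex -2.676 -0.086 1.798
vertex -2.429 0.398 2.507
vertex -3.645 -0.808 3.192
endloop
endfacet
facet normal 0.136 0.796 -0.590
outer loop
vertex -2.429 0.398 2.507
vertex -3.435 0.408 2.288
vertex -2.94 0.89 3.052
endloop
endfacet
facet normal 0.621 -0.195 0.759
outer loop
vertex -2.429 0.398 2.507
vertex -2.94 0.89 3.052
vertex -3.645 -0.808 3.192
endloop
endfacet
facet normal 0.160 0.247 0.956
outer loop
vertex -1.321 0.401 4.36
vertex -2.053 -0.203 4.639
vertex -1.127 -0.544 4.572
endloop
endfacet
facet normal 0.765 0.286 0.577
outer loop
vertex -1.321 0.401 4.36
vertex -1.127 -0.544 4.572
vertex -0.699 -0.115 3.792
endloop
endfacet
facet normal 0.661 0.749 0.044
outer loop
vertex -1.321 0.401 4.36
vertex -0.699 -0.115 3.792
vertex -1.359 0.492 3.377
endloop
endfacet
facet normal -0.006 0.996 0.092
outer loop
vertex -1.321 0.401 4.36
vertex -1.359 0.492 3.377
vertex -2.195 0.438 3.9
endloop
endfacet
facet normal -0.316 0.686 0.656
outer loop
vertex -1.321 0.401 4.36
vertex -2.195 0.438 3.9
vertex -2.053 -0.203 4.639
endloop
endfacet
facet normal 0.888 -0.356 0.292
outer loop
vertex -0.699 -0.115 3.792
vertex -1.127 -0.544 4.572
vertex -1.045 -1.038 3.72
endloop
endfacet
facet normal -0.089 -0.420 0.903
outer loop
vertex -1.127 -0.544 4.572
vertex -2.053 -0.203 4.639
vertex -1.881 -1.092 4.243
endloop
endfacet
facet normal -0.861 0.290 0.417
outer loop
vertex -2.053 -0.203 4.639
vertex -2.195 0.438 3.9
vertex -2.541 -0.485 3.828
endloop
endfacet
facet normal -0.360 0.792 -0.494
outer loop
vertex -2.195 0.438 3.9
vertex -1.359 0.492 3.377
vertex -2.113 -0.056 3.048
endloop
endfacet
facet normal 0.721 0.394 -0.571
outer loop
vertex -1.359 0.492 3.377
vertex -0.699 -0.115 3.792
vertex -1.187 -0.397 2.981
endloop
endfacet
facet normal 0.006 -0.996 -0.092
outer loop
vertex -1.919 -1.001 3.26
vertex -1.045 -1.038 3.72
vertex -1.881 -1.092 4.243
endloop
endfacet
facet normal -0.661 -0.749 -0.044
outer loop
vertex -1.919 -1.001 3.26
vertex -1.881 -1.092 4.243
vertex -2.541 -0.485 3.828
endloop
endfacet
facet normal -0.765 -0.286 -0.577
outer loop
vertex -1.919 -1.001 3.26
vertex -2.541 -0.485 3.828
vertex -2.113 -0.056 3.048
endloop
endfacet
facet normal -0.160 -0.247 -0.956
outer loop
vertex -1.919 -1.001 3.26
vertex -2.113 -0.056 3.048
vertex -1.187 -0.397 2.981
endloop
endfacet
facet normal 0.316 -0.686 -0.656
outer loop
vertex -1.919 -1.001 3.26
vertex -1.187 -0.397 2.981
vertex -1.045 -1.038 3.72
endloop
endfacet
facet normal 0.360 -0.792 0.494
outer loop
vertex -1.881 -1.092 4.243
vertex -1.045 -1.038 3.72
vertex -1.127 -0.544 4.572
endloop
endfacet
facet normal -0.721 -0.394 0.571
outer loop
vertex -2.541 -0.485 3.828
vertex -1.881 -1.092 4.243
vertex -2.053 -0.203 4.639
endloop
endfacet
facet normal -0.888 0.356 -0.292
outer loop
vertex -2.113 -0.056 3.048
vertex -2.541 -0.485 3.828
vertex -2.195 0.438 3.9
endloop
endfacet
facet normal 0.089 0.420 -0.903
outer loop
vertex -1.187 -0.397 2.981
vertex -2.113 -0.056 3.048
vertex -1.359 0.492 3.377
endloop
endfacet
facet normal 0.861 -0.290 -0.417
outer loop
vertex -1.045 -1.038 3.72
vertex -1.187 -0.397 2.981
vertex -0.699 -0.115 3.792
endloop
endfacet

endsolid


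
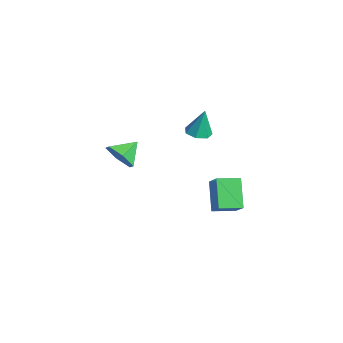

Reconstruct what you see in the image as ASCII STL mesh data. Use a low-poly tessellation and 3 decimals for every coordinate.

solid 
facet normal -0.656 0.167 0.736
outer loop
vertex 3.391 1.496 2.858
vertex 3.518 2.689 2.7
vertex 2.434 1.485 2.008
endloop
endfacet
facet normal -0.105 -0.986 0.131
outer loop
vertex 3.582 1.191 0.72
vertex 3.391 1.496 2.858
vertex 2.434 1.485 2.008
endloop
endfacet
facet normal -0.656 0.168 0.735
outer loop
vertex 2.434 1.485 2.008
vertex 3.518 2.689 2.7
vertex 2.562 2.678 1.849
endloop
endfacet
facet normal -0.747 -0.008 -0.664
outer loop
vertex 2.562 2.678 1.849
vertex 3.582 1.191 0.72
vertex 2.434 1.485 2.008
endloop
endfacet
facet normal 0.747 0.008 0.664
outer loop
vertex 3.391 1.496 2.858
vertex 4.666 2.395 1.412
vertex 3.518 2.689 2.7
endloop
endfacet
facet normal -0.105 -0.986 0.131
outer loop
vertex 4.538 1.202 1.571
vertex 3.391 1.496 2.858
vertex 3.582 1.191 0.72
endloop
endfacet
facet normal 0.747 0.008 0.664
outer loop
vertex 4.538 1.202 1.571
vertex 4.666 2.395 1.412
vertex 3.391 1.496 2.858
endloop
endfacet
facet normal 0.105 0.986 -0.131
outer loop
vertex 3.518 2.689 2.7
vertex 4.666 2.395 1.412
vertex 2.562 2.678 1.849
endloop
endfacet
facet normal -0.747 -0.008 -0.664
outer loop
vertex 3.709 2.384 0.562
vertex 3.582 1.191 0.72
vertex 2.562 2.678 1.849
endloop
endfacet
facet normal 0.105 0.986 -0.131
outer loop
vertex 2.562 2.678 1.849
vertex 4.666 2.395 1.412
vertex 3.709 2.384 0.562
endloop
endfacet
facet normal 0.657 -0.167 -0.735
outer loop
vertex 3.709 2.384 0.562
vertex 4.538 1.202 1.571
vertex 3.582 1.191 0.72
endloop
endfacet
facet normal 0.656 -0.168 -0.736
outer loop
vertex 4.666 2.395 1.412
vertex 4.538 1.202 1.571
vertex 3.709 2.384 0.562
endloop
endfacet
facet normal -0.070 -0.194 -0.979
outer loop
vertex -2.081 3.04 1.978
vertex -2.757 2.784 2.077
vertex -2.547 3.466 1.927
endloop
endfacet
facet normal 0.651 0.735 0.193
outer loop
vertex -2.081 3.04 1.978
vertex -2.547 3.466 1.927
vertex -2.643 3.096 3.663
endloop
endfacet
facet normal -0.071 -0.193 -0.979
outer loop
vertex -2.547 3.466 1.927
vertex -2.757 2.784 2.077
vertex -3.172 3.378 1.99
endloop
endfacet
facet normal -0.117 0.973 0.201
outer loop
vertex -2.547 3.466 1.927
vertex -3.172 3.378 1.99
vertex -2.643 3.096 3.663
endloop
endfacet
facet normal -0.071 -0.193 -0.979
outer loop
vertex -3.172 3.378 1.99
vertex -2.757 2.784 2.077
vertex -3.484 2.842 2.118
endloop
endfacet
facet normal -0.777 0.532 0.335
outer loop
vertex -3.172 3.378 1.99
vertex -3.484 2.842 2.118
vertex -2.643 3.096 3.663
endloop
endfacet
facet normal -0.071 -0.194 -0.978
outer loop
vertex -3.484 2.842 2.118
vertex -2.757 2.784 2.077
vertex -3.249 2.262 2.216
endloop
endfacet
facet normal -0.832 -0.253 0.494
outer loop
vertex -3.484 2.842 2.118
vertex -3.249 2.262 2.216
vertex -2.643 3.096 3.663
endloop
endfacet
facet normal -0.071 -0.194 -0.979
outer loop
vertex -3.249 2.262 2.216
vertex -2.757 2.784 2.077
vertex -2.644 2.075 2.209
endloop
endfacet
facet normal -0.239 -0.795 0.558
outer loop
vertex -3.249 2.262 2.216
vertex -2.644 2.075 2.209
vertex -2.643 3.096 3.663
endloop
endfacet
facet normal -0.071 -0.193 -0.979
outer loop
vertex -2.644 2.075 2.209
vertex -2.757 2.784 2.077
vertex -2.124 2.421 2.103
endloop
endfacet
facet normal 0.552 -0.683 0.479
outer loop
vertex -2.644 2.075 2.209
vertex -2.124 2.421 2.103
vertex -2.643 3.096 3.663
endloop
endfacet
facet normal -0.070 -0.193 -0.979
outer loop
vertex -2.124 2.421 2.103
vertex -2.757 2.784 2.077
vertex -2.081 3.04 1.978
endloop
endfacet
facet normal 0.949 -0.002 0.316
outer loop
vertex -2.124 2.421 2.103
vertex -2.081 3.04 1.978
vertex -2.643 3.096 3.663
endloop
endfacet
facet normal 0.304 -0.818 -0.488
outer loop
vertex 0.187 -2.13 3.22
vertex -0.584 -2.068 2.635
vertex 0.242 -1.619 2.397
endloop
endfacet
facet normal 0.631 0.639 0.439
outer loop
vertex 0.187 -2.13 3.22
vertex 0.242 -1.619 2.397
vertex -0.976 -1.012 3.265
endloop
endfacet
facet normal 0.304 -0.818 -0.489
outer loop
vertex 0.242 -1.619 2.397
vertex -0.584 -2.068 2.635
vertex -0.529 -1.556 1.813
endloop
endfacet
facet normal 0.274 0.925 -0.262
outer loop
vertex 0.242 -1.619 2.397
vertex -0.529 -1.556 1.813
vertex -0.976 -1.012 3.265
endloop
endfacet
facet normal 0.304 -0.818 -0.489
outer loop
vertex -0.529 -1.556 1.813
vertex -0.584 -2.068 2.635
vertex -1.355 -2.005 2.05
endloop
endfacet
facet normal -0.523 0.733 -0.436
outer loop
vertex -0.529 -1.556 1.813
vertex -1.355 -2.005 2.05
vertex -0.976 -1.012 3.265
endloop
endfacet
facet normal 0.303 -0.818 -0.488
outer loop
vertex -1.355 -2.005 2.05
vertex -0.584 -2.068 2.635
vertex -1.41 -2.516 2.873
endloop
endfacet
facet normal -0.963 0.254 0.093
outer loop
vertex -1.355 -2.005 2.05
vertex -1.41 -2.516 2.873
vertex -0.976 -1.012 3.265
endloop
endfacet
facet normal 0.303 -0.818 -0.488
outer loop
vertex -1.41 -2.516 2.873
vertex -0.584 -2.068 2.635
vertex -0.639 -2.579 3.457
endloop
endfacet
facet normal -0.605 -0.033 0.795
outer loop
vertex -1.41 -2.516 2.873
vertex -0.639 -2.579 3.457
vertex -0.976 -1.012 3.265
endloop
endfacet
facet normal 0.305 -0.818 -0.488
outer loop
vertex -0.639 -2.579 3.457
vertex -0.584 -2.068 2.635
vertex 0.187 -2.13 3.22
endloop
endfacet
facet normal 0.191 0.160 0.968
outer loop
vertex -0.639 -2.579 3.457
vertex 0.187 -2.13 3.22
vertex -0.976 -1.012 3.265
endloop
endfacet

endsolid


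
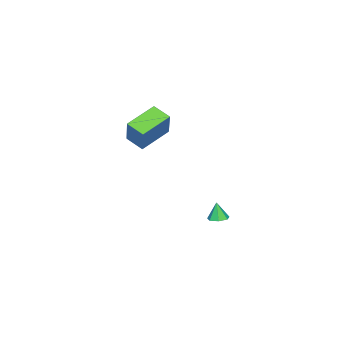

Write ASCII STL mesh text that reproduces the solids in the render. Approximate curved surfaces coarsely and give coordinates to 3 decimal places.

solid 
facet normal -0.457 -0.280 -0.844
outer loop
vertex 3.824 -1.19 2.964
vertex 2.018 -0.515 3.718
vertex 4.035 -0.088 2.484
endloop
endfacet
facet normal 0.872 -0.326 -0.364
outer loop
vertex 4.922 0.455 4.122
vertex 3.824 -1.19 2.964
vertex 4.035 -0.088 2.484
endloop
endfacet
facet normal -0.457 -0.280 -0.844
outer loop
vertex 4.035 -0.088 2.484
vertex 2.018 -0.515 3.718
vertex 2.229 0.586 3.238
endloop
endfacet
facet normal 0.173 0.903 -0.393
outer loop
vertex 2.229 0.586 3.238
vertex 4.922 0.455 4.122
vertex 4.035 -0.088 2.484
endloop
endfacet
facet normal -0.173 -0.903 0.393
outer loop
vertex 3.824 -1.19 2.964
vertex 2.905 0.028 5.356
vertex 2.018 -0.515 3.718
endloop
endfacet
facet normal 0.872 -0.326 -0.364
outer loop
vertex 4.711 -0.646 4.602
vertex 3.824 -1.19 2.964
vertex 4.922 0.455 4.122
endloop
endfacet
facet normal -0.173 -0.903 0.393
outer loop
vertex 4.711 -0.646 4.602
vertex 2.905 0.028 5.356
vertex 3.824 -1.19 2.964
endloop
endfacet
facet normal -0.872 0.326 0.364
outer loop
vertex 2.018 -0.515 3.718
vertex 2.905 0.028 5.356
vertex 2.229 0.586 3.238
endloop
endfacet
facet normal 0.173 0.903 -0.394
outer loop
vertex 3.116 1.13 4.876
vertex 4.922 0.455 4.122
vertex 2.229 0.586 3.238
endloop
endfacet
facet normal -0.872 0.326 0.364
outer loop
vertex 2.229 0.586 3.238
vertex 2.905 0.028 5.356
vertex 3.116 1.13 4.876
endloop
endfacet
facet normal 0.457 0.280 0.844
outer loop
vertex 3.116 1.13 4.876
vertex 4.711 -0.646 4.602
vertex 4.922 0.455 4.122
endloop
endfacet
facet normal 0.457 0.280 0.844
outer loop
vertex 2.905 0.028 5.356
vertex 4.711 -0.646 4.602
vertex 3.116 1.13 4.876
endloop
endfacet
facet normal 0.111 0.165 -0.980
outer loop
vertex 1.29 3.247 -3.685
vertex 0.736 2.948 -3.798
vertex 0.837 3.569 -3.682
endloop
endfacet
facet normal 0.462 0.644 0.610
outer loop
vertex 1.29 3.247 -3.685
vertex 0.837 3.569 -3.682
vertex 0.604 2.752 -2.642
endloop
endfacet
facet normal 0.110 0.165 -0.980
outer loop
vertex 0.837 3.569 -3.682
vertex 0.736 2.948 -3.798
vertex 0.308 3.423 -3.766
endloop
endfacet
facet normal -0.302 0.781 0.546
outer loop
vertex 0.837 3.569 -3.682
vertex 0.308 3.423 -3.766
vertex 0.604 2.752 -2.642
endloop
endfacet
facet normal 0.111 0.166 -0.980
outer loop
vertex 0.308 3.423 -3.766
vertex 0.736 2.948 -3.798
vertex 0.101 2.919 -3.875
endloop
endfacet
facet normal -0.877 0.275 0.395
outer loop
vertex 0.308 3.423 -3.766
vertex 0.101 2.919 -3.875
vertex 0.604 2.752 -2.642
endloop
endfacet
facet normal 0.111 0.166 -0.980
outer loop
vertex 0.101 2.919 -3.875
vertex 0.736 2.948 -3.798
vertex 0.371 2.437 -3.926
endloop
endfacet
facet normal -0.827 -0.492 0.271
outer loop
vertex 0.101 2.919 -3.875
vertex 0.371 2.437 -3.926
vertex 0.604 2.752 -2.642
endloop
endfacet
facet normal 0.112 0.165 -0.980
outer loop
vertex 0.371 2.437 -3.926
vertex 0.736 2.948 -3.798
vertex 0.916 2.339 -3.88
endloop
endfacet
facet normal -0.192 -0.944 0.267
outer loop
vertex 0.371 2.437 -3.926
vertex 0.916 2.339 -3.88
vertex 0.604 2.752 -2.642
endloop
endfacet
facet normal 0.111 0.165 -0.980
outer loop
vertex 0.916 2.339 -3.88
vertex 0.736 2.948 -3.798
vertex 1.325 2.7 -3.773
endloop
endfacet
facet normal 0.552 -0.739 0.386
outer loop
vertex 0.916 2.339 -3.88
vertex 1.325 2.7 -3.773
vertex 0.604 2.752 -2.642
endloop
endfacet
facet normal 0.111 0.165 -0.980
outer loop
vertex 1.325 2.7 -3.773
vertex 0.736 2.948 -3.798
vertex 1.29 3.247 -3.685
endloop
endfacet
facet normal 0.842 -0.033 0.538
outer loop
vertex 1.325 2.7 -3.773
vertex 1.29 3.247 -3.685
vertex 0.604 2.752 -2.642
endloop
endfacet

endsolid


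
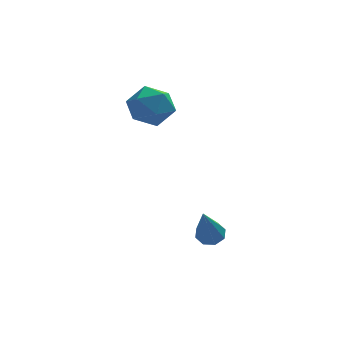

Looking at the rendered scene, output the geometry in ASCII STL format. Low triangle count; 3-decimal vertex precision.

solid 
facet normal 0.173 0.582 -0.794
outer loop
vertex 0.745 -1.118 -2.829
vertex 0.477 -1.438 -3.122
vertex 0.366 -1.026 -2.844
endloop
endfacet
facet normal 0.124 0.637 0.761
outer loop
vertex 0.745 -1.118 -2.829
vertex 0.366 -1.026 -2.844
vertex 0.103 -2.702 -1.398
endloop
endfacet
facet normal 0.174 0.583 -0.794
outer loop
vertex 0.366 -1.026 -2.844
vertex 0.477 -1.438 -3.122
vertex 0.052 -1.175 -3.022
endloop
endfacet
facet normal -0.592 0.578 0.562
outer loop
vertex 0.366 -1.026 -2.844
vertex 0.052 -1.175 -3.022
vertex 0.103 -2.702 -1.398
endloop
endfacet
facet normal 0.172 0.581 -0.795
outer loop
vertex 0.052 -1.175 -3.022
vertex 0.477 -1.438 -3.122
vertex -0.012 -1.479 -3.258
endloop
endfacet
facet normal -0.986 0.106 0.131
outer loop
vertex 0.052 -1.175 -3.022
vertex -0.012 -1.479 -3.258
vertex 0.103 -2.702 -1.398
endloop
endfacet
facet normal 0.172 0.582 -0.795
outer loop
vertex -0.012 -1.479 -3.258
vertex 0.477 -1.438 -3.122
vertex 0.21 -1.759 -3.415
endloop
endfacet
facet normal -0.822 -0.497 -0.276
outer loop
vertex -0.012 -1.479 -3.258
vertex 0.21 -1.759 -3.415
vertex 0.103 -2.702 -1.398
endloop
endfacet
facet normal 0.173 0.582 -0.795
outer loop
vertex 0.21 -1.759 -3.415
vertex 0.477 -1.438 -3.122
vertex 0.589 -1.851 -3.4
endloop
endfacet
facet normal -0.198 -0.884 -0.424
outer loop
vertex 0.21 -1.759 -3.415
vertex 0.589 -1.851 -3.4
vertex 0.103 -2.702 -1.398
endloop
endfacet
facet normal 0.173 0.582 -0.795
outer loop
vertex 0.589 -1.851 -3.4
vertex 0.477 -1.438 -3.122
vertex 0.903 -1.701 -3.222
endloop
endfacet
facet normal 0.521 -0.824 -0.224
outer loop
vertex 0.589 -1.851 -3.4
vertex 0.903 -1.701 -3.222
vertex 0.103 -2.702 -1.398
endloop
endfacet
facet normal 0.173 0.582 -0.794
outer loop
vertex 0.903 -1.701 -3.222
vertex 0.477 -1.438 -3.122
vertex 0.967 -1.398 -2.986
endloop
endfacet
facet normal 0.912 -0.353 0.206
outer loop
vertex 0.903 -1.701 -3.222
vertex 0.967 -1.398 -2.986
vertex 0.103 -2.702 -1.398
endloop
endfacet
facet normal 0.173 0.582 -0.794
outer loop
vertex 0.967 -1.398 -2.986
vertex 0.477 -1.438 -3.122
vertex 0.745 -1.118 -2.829
endloop
endfacet
facet normal 0.749 0.250 0.613
outer loop
vertex 0.967 -1.398 -2.986
vertex 0.745 -1.118 -2.829
vertex 0.103 -2.702 -1.398
endloop
endfacet
facet normal 0.167 0.853 0.494
outer loop
vertex -1.313 2.401 1.232
vertex -1.371 1.957 2.018
vertex -0.572 2.041 1.603
endloop
endfacet
facet normal 0.489 0.860 -0.143
outer loop
vertex -1.313 2.401 1.232
vertex -0.572 2.041 1.603
vertex -0.711 1.972 0.712
endloop
endfacet
facet normal -0.010 0.766 -0.643
outer loop
vertex -1.313 2.401 1.232
vertex -0.711 1.972 0.712
vertex -1.596 1.846 0.576
endloop
endfacet
facet normal -0.640 0.700 -0.316
outer loop
vertex -1.313 2.401 1.232
vertex -1.596 1.846 0.576
vertex -2.004 1.837 1.383
endloop
endfacet
facet normal -0.531 0.754 0.387
outer loop
vertex -1.313 2.401 1.232
vertex -2.004 1.837 1.383
vertex -1.371 1.957 2.018
endloop
endfacet
facet normal 0.937 0.305 -0.170
outer loop
vertex -0.711 1.972 0.712
vertex -0.572 2.041 1.603
vertex -0.396 1.263 1.177
endloop
endfacet
facet normal 0.416 0.294 0.861
outer loop
vertex -0.572 2.041 1.603
vertex -1.371 1.957 2.018
vertex -0.804 1.254 1.984
endloop
endfacet
facet normal -0.714 0.133 0.687
outer loop
vertex -1.371 1.957 2.018
vertex -2.004 1.837 1.383
vertex -1.689 1.128 1.848
endloop
endfacet
facet normal -0.892 0.045 -0.450
outer loop
vertex -2.004 1.837 1.383
vertex -1.596 1.846 0.576
vertex -1.828 1.059 0.957
endloop
endfacet
facet normal 0.129 0.151 -0.980
outer loop
vertex -1.596 1.846 0.576
vertex -0.711 1.972 0.712
vertex -1.029 1.143 0.542
endloop
endfacet
facet normal 0.640 -0.700 0.316
outer loop
vertex -1.087 0.699 1.328
vertex -0.396 1.263 1.177
vertex -0.804 1.254 1.984
endloop
endfacet
facet normal 0.010 -0.766 0.643
outer loop
vertex -1.087 0.699 1.328
vertex -0.804 1.254 1.984
vertex -1.689 1.128 1.848
endloop
endfacet
facet normal -0.489 -0.860 0.143
outer loop
vertex -1.087 0.699 1.328
vertex -1.689 1.128 1.848
vertex -1.828 1.059 0.957
endloop
endfacet
facet normal -0.167 -0.853 -0.494
outer loop
vertex -1.087 0.699 1.328
vertex -1.828 1.059 0.957
vertex -1.029 1.143 0.542
endloop
endfacet
facet normal 0.531 -0.754 -0.387
outer loop
vertex -1.087 0.699 1.328
vertex -1.029 1.143 0.542
vertex -0.396 1.263 1.177
endloop
endfacet
facet normal 0.892 -0.045 0.450
outer loop
vertex -0.804 1.254 1.984
vertex -0.396 1.263 1.177
vertex -0.572 2.041 1.603
endloop
endfacet
facet normal -0.129 -0.151 0.980
outer loop
vertex -1.689 1.128 1.848
vertex -0.804 1.254 1.984
vertex -1.371 1.957 2.018
endloop
endfacet
facet normal -0.937 -0.305 0.170
outer loop
vertex -1.828 1.059 0.957
vertex -1.689 1.128 1.848
vertex -2.004 1.837 1.383
endloop
endfacet
facet normal -0.416 -0.294 -0.861
outer loop
vertex -1.029 1.143 0.542
vertex -1.828 1.059 0.957
vertex -1.596 1.846 0.576
endloop
endfacet
facet normal 0.714 -0.133 -0.687
outer loop
vertex -0.396 1.263 1.177
vertex -1.029 1.143 0.542
vertex -0.711 1.972 0.712
endloop
endfacet

endsolid


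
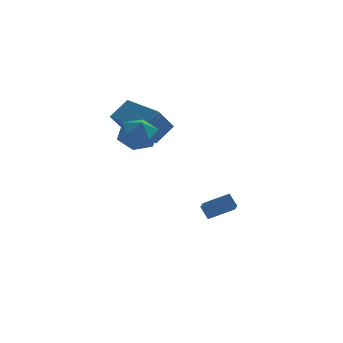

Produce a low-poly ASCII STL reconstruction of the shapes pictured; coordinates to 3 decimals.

solid 
facet normal -0.849 0.498 0.178
outer loop
vertex -0.972 -0.318 2.054
vertex -1.489 -1.106 1.794
vertex -1.221 -0.983 2.726
endloop
endfacet
facet normal -0.325 0.730 0.602
outer loop
vertex -0.972 -0.318 2.054
vertex -1.221 -0.983 2.726
vertex -0.325 -0.591 2.734
endloop
endfacet
facet normal 0.209 0.960 0.186
outer loop
vertex -0.972 -0.318 2.054
vertex -0.325 -0.591 2.734
vertex -0.039 -0.473 1.806
endloop
endfacet
facet normal 0.013 0.870 -0.493
outer loop
vertex -0.972 -0.318 2.054
vertex -0.039 -0.473 1.806
vertex -0.758 -0.791 1.226
endloop
endfacet
facet normal -0.640 0.584 -0.499
outer loop
vertex -0.972 -0.318 2.054
vertex -0.758 -0.791 1.226
vertex -1.489 -1.106 1.794
endloop
endfacet
facet normal -0.085 0.174 0.981
outer loop
vertex -0.325 -0.591 2.734
vertex -1.221 -0.983 2.726
vertex -0.442 -1.549 2.894
endloop
endfacet
facet normal -0.934 -0.201 0.295
outer loop
vertex -1.221 -0.983 2.726
vertex -1.489 -1.106 1.794
vertex -1.161 -1.867 2.314
endloop
endfacet
facet normal -0.596 -0.061 -0.801
outer loop
vertex -1.489 -1.106 1.794
vertex -0.758 -0.791 1.226
vertex -0.875 -1.749 1.386
endloop
endfacet
facet normal 0.462 0.400 -0.792
outer loop
vertex -0.758 -0.791 1.226
vertex -0.039 -0.473 1.806
vertex 0.021 -1.357 1.394
endloop
endfacet
facet normal 0.778 0.547 0.309
outer loop
vertex -0.039 -0.473 1.806
vertex -0.325 -0.591 2.734
vertex 0.289 -1.234 2.326
endloop
endfacet
facet normal -0.013 -0.870 0.493
outer loop
vertex -0.228 -2.022 2.066
vertex -0.442 -1.549 2.894
vertex -1.161 -1.867 2.314
endloop
endfacet
facet normal -0.209 -0.960 -0.186
outer loop
vertex -0.228 -2.022 2.066
vertex -1.161 -1.867 2.314
vertex -0.875 -1.749 1.386
endloop
endfacet
facet normal 0.325 -0.730 -0.602
outer loop
vertex -0.228 -2.022 2.066
vertex -0.875 -1.749 1.386
vertex 0.021 -1.357 1.394
endloop
endfacet
facet normal 0.849 -0.498 -0.178
outer loop
vertex -0.228 -2.022 2.066
vertex 0.021 -1.357 1.394
vertex 0.289 -1.234 2.326
endloop
endfacet
facet normal 0.640 -0.584 0.499
outer loop
vertex -0.228 -2.022 2.066
vertex 0.289 -1.234 2.326
vertex -0.442 -1.549 2.894
endloop
endfacet
facet normal -0.462 -0.400 0.792
outer loop
vertex -1.161 -1.867 2.314
vertex -0.442 -1.549 2.894
vertex -1.221 -0.983 2.726
endloop
endfacet
facet normal -0.778 -0.547 -0.309
outer loop
vertex -0.875 -1.749 1.386
vertex -1.161 -1.867 2.314
vertex -1.489 -1.106 1.794
endloop
endfacet
facet normal 0.085 -0.174 -0.981
outer loop
vertex 0.021 -1.357 1.394
vertex -0.875 -1.749 1.386
vertex -0.758 -0.791 1.226
endloop
endfacet
facet normal 0.934 0.201 -0.295
outer loop
vertex 0.289 -1.234 2.326
vertex 0.021 -1.357 1.394
vertex -0.039 -0.473 1.806
endloop
endfacet
facet normal 0.596 0.061 0.801
outer loop
vertex -0.442 -1.549 2.894
vertex 0.289 -1.234 2.326
vertex -0.325 -0.591 2.734
endloop
endfacet
facet normal -0.546 0.834 0.081
outer loop
vertex -0.486 3.699 2.498
vertex 0.281 4.312 1.35
vertex -1.346 3.217 1.665
endloop
endfacet
facet normal -0.508 -0.406 0.760
outer loop
vertex -0.161 1.408 1.49
vertex -0.486 3.699 2.498
vertex -1.346 3.217 1.665
endloop
endfacet
facet normal -0.546 0.834 0.081
outer loop
vertex -1.346 3.217 1.665
vertex 0.281 4.312 1.35
vertex -0.579 3.83 0.518
endloop
endfacet
facet normal -0.666 -0.374 -0.645
outer loop
vertex -0.579 3.83 0.518
vertex -0.161 1.408 1.49
vertex -1.346 3.217 1.665
endloop
endfacet
facet normal 0.666 0.374 0.645
outer loop
vertex -0.486 3.699 2.498
vertex 1.466 2.503 1.175
vertex 0.281 4.312 1.35
endloop
endfacet
facet normal -0.507 -0.406 0.760
outer loop
vertex 0.699 1.89 2.322
vertex -0.486 3.699 2.498
vertex -0.161 1.408 1.49
endloop
endfacet
facet normal 0.666 0.374 0.645
outer loop
vertex 0.699 1.89 2.322
vertex 1.466 2.503 1.175
vertex -0.486 3.699 2.498
endloop
endfacet
facet normal 0.508 0.406 -0.760
outer loop
vertex 0.281 4.312 1.35
vertex 1.466 2.503 1.175
vertex -0.579 3.83 0.518
endloop
endfacet
facet normal -0.667 -0.374 -0.645
outer loop
vertex 0.606 2.021 0.342
vertex -0.161 1.408 1.49
vertex -0.579 3.83 0.518
endloop
endfacet
facet normal 0.508 0.407 -0.760
outer loop
vertex -0.579 3.83 0.518
vertex 1.466 2.503 1.175
vertex 0.606 2.021 0.342
endloop
endfacet
facet normal 0.546 -0.834 -0.081
outer loop
vertex 0.606 2.021 0.342
vertex 0.699 1.89 2.322
vertex -0.161 1.408 1.49
endloop
endfacet
facet normal 0.546 -0.834 -0.081
outer loop
vertex 1.466 2.503 1.175
vertex 0.699 1.89 2.322
vertex 0.606 2.021 0.342
endloop
endfacet
facet normal -0.361 0.504 0.784
outer loop
vertex 2.616 1.418 -3.287
vertex 3.882 1.612 -2.829
vertex 2.689 2.491 -3.943
endloop
endfacet
facet normal -0.931 -0.143 -0.337
outer loop
vertex 2.978 2.088 -4.571
vertex 2.616 1.418 -3.287
vertex 2.689 2.491 -3.943
endloop
endfacet
facet normal -0.361 0.504 0.784
outer loop
vertex 2.689 2.491 -3.943
vertex 3.882 1.612 -2.829
vertex 3.955 2.685 -3.485
endloop
endfacet
facet normal 0.058 0.852 -0.520
outer loop
vertex 3.955 2.685 -3.485
vertex 2.978 2.088 -4.571
vertex 2.689 2.491 -3.943
endloop
endfacet
facet normal -0.058 -0.852 0.520
outer loop
vertex 2.616 1.418 -3.287
vertex 4.171 1.209 -3.457
vertex 3.882 1.612 -2.829
endloop
endfacet
facet normal -0.931 -0.143 -0.337
outer loop
vertex 2.905 1.015 -3.915
vertex 2.616 1.418 -3.287
vertex 2.978 2.088 -4.571
endloop
endfacet
facet normal -0.058 -0.852 0.520
outer loop
vertex 2.905 1.015 -3.915
vertex 4.171 1.209 -3.457
vertex 2.616 1.418 -3.287
endloop
endfacet
facet normal 0.931 0.143 0.337
outer loop
vertex 3.882 1.612 -2.829
vertex 4.171 1.209 -3.457
vertex 3.955 2.685 -3.485
endloop
endfacet
facet normal 0.058 0.852 -0.520
outer loop
vertex 4.244 2.282 -4.113
vertex 2.978 2.088 -4.571
vertex 3.955 2.685 -3.485
endloop
endfacet
facet normal 0.931 0.143 0.337
outer loop
vertex 3.955 2.685 -3.485
vertex 4.171 1.209 -3.457
vertex 4.244 2.282 -4.113
endloop
endfacet
facet normal 0.361 -0.504 -0.784
outer loop
vertex 4.244 2.282 -4.113
vertex 2.905 1.015 -3.915
vertex 2.978 2.088 -4.571
endloop
endfacet
facet normal 0.361 -0.504 -0.784
outer loop
vertex 4.171 1.209 -3.457
vertex 2.905 1.015 -3.915
vertex 4.244 2.282 -4.113
endloop
endfacet

endsolid
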